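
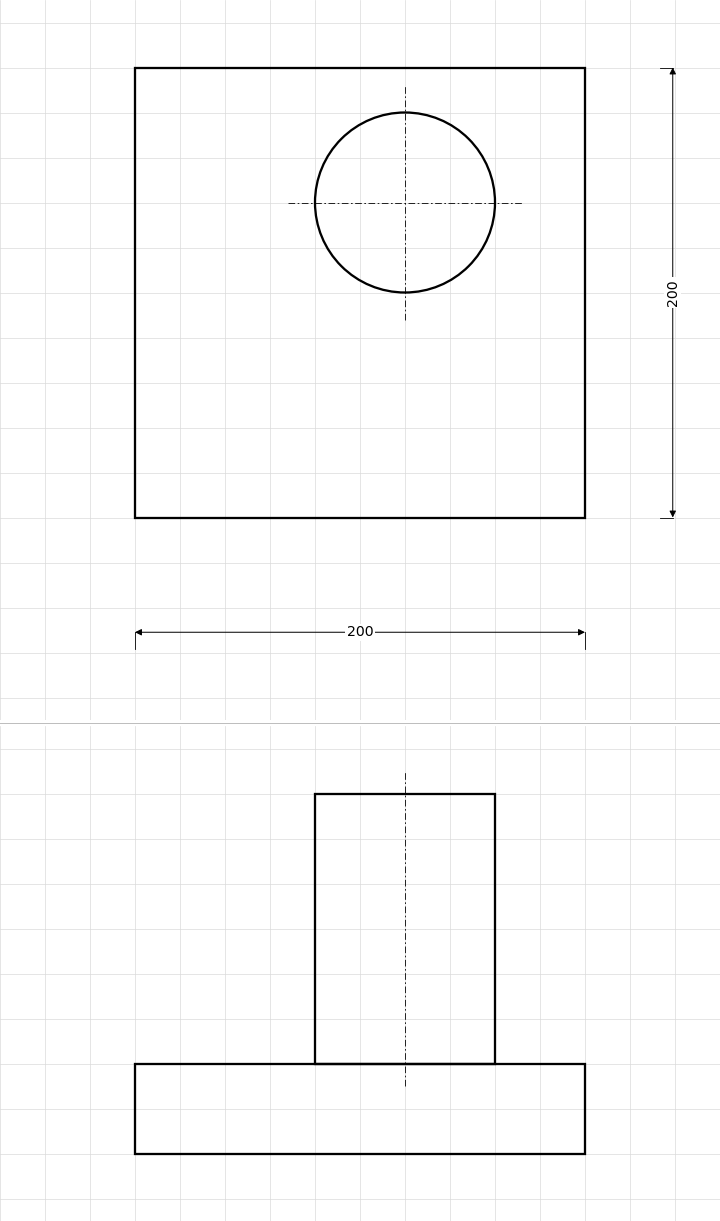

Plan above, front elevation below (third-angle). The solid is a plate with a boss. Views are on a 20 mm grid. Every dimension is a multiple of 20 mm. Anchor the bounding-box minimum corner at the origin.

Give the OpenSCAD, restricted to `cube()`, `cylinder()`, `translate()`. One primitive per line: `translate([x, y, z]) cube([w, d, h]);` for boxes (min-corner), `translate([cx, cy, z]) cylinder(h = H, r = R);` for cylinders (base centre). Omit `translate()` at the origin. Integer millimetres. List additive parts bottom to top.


cube([200, 200, 40]);
translate([120, 140, 40]) cylinder(h = 120, r = 40);


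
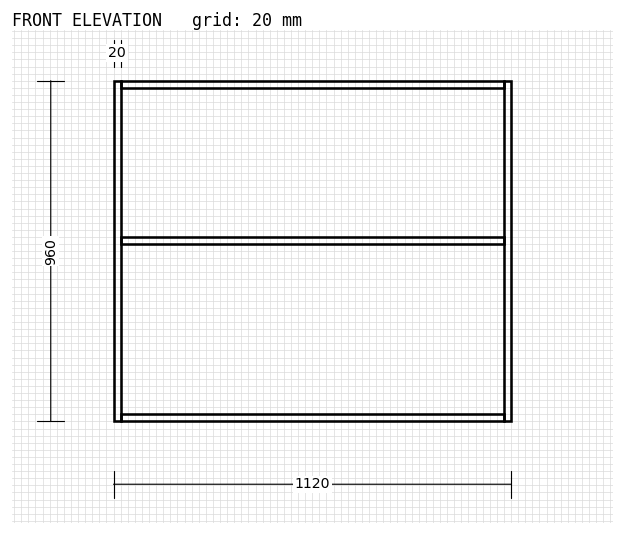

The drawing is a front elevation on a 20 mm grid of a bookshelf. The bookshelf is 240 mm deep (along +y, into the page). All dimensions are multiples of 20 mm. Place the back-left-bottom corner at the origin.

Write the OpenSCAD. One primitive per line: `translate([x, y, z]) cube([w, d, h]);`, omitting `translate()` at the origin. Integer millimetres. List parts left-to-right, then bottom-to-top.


cube([20, 240, 960]);
translate([20, 0, 0]) cube([1080, 240, 20]);
translate([20, 0, 500]) cube([1080, 240, 20]);
translate([20, 0, 940]) cube([1080, 240, 20]);
translate([1100, 0, 0]) cube([20, 240, 960]);


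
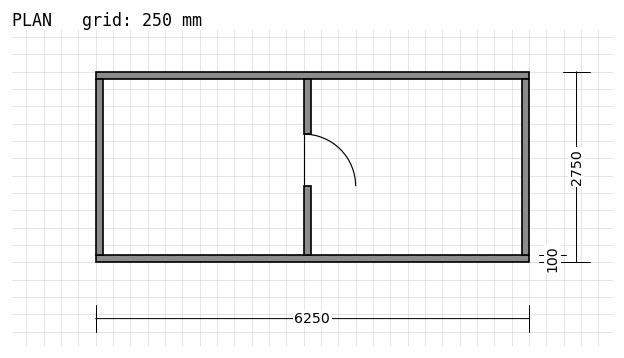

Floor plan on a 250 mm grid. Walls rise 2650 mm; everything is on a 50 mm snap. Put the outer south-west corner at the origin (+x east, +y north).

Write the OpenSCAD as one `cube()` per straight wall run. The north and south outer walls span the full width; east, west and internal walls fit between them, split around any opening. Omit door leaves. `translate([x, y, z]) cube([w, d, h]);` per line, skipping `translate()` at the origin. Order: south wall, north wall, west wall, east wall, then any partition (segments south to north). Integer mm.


cube([6250, 100, 2650]);
translate([0, 2650, 0]) cube([6250, 100, 2650]);
translate([0, 100, 0]) cube([100, 2550, 2650]);
translate([6150, 100, 0]) cube([100, 2550, 2650]);
translate([3000, 100, 0]) cube([100, 1000, 2650]);
translate([3000, 1850, 0]) cube([100, 800, 2650]);


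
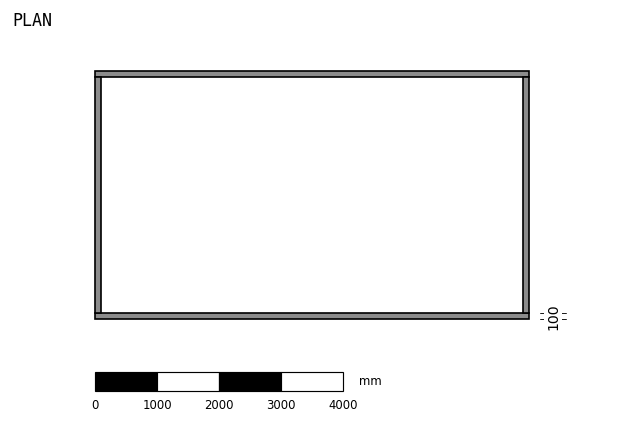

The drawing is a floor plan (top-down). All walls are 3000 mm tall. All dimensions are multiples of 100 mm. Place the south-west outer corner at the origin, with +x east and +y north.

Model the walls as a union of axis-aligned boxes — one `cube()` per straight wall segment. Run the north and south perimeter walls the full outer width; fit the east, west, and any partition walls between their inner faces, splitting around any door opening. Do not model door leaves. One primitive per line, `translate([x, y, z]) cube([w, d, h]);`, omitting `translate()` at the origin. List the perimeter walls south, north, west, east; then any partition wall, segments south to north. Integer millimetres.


cube([7000, 100, 3000]);
translate([0, 3900, 0]) cube([7000, 100, 3000]);
translate([0, 100, 0]) cube([100, 3800, 3000]);
translate([6900, 100, 0]) cube([100, 3800, 3000]);


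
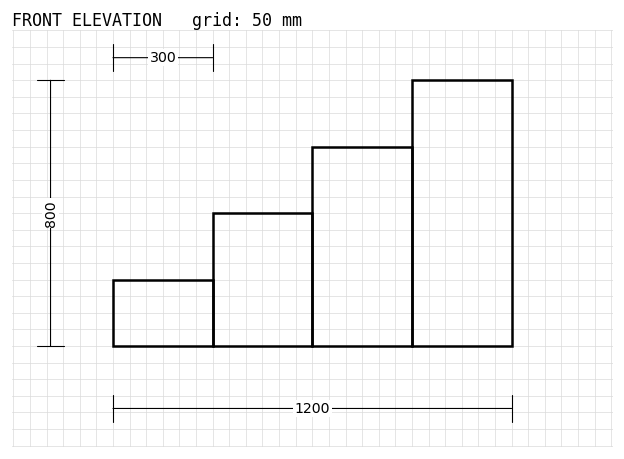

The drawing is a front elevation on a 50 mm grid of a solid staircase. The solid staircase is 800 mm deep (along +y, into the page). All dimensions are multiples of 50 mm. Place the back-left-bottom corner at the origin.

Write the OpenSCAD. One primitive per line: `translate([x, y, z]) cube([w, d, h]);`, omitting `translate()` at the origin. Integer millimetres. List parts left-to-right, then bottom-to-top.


cube([300, 800, 200]);
translate([300, 0, 0]) cube([300, 800, 400]);
translate([600, 0, 0]) cube([300, 800, 600]);
translate([900, 0, 0]) cube([300, 800, 800]);


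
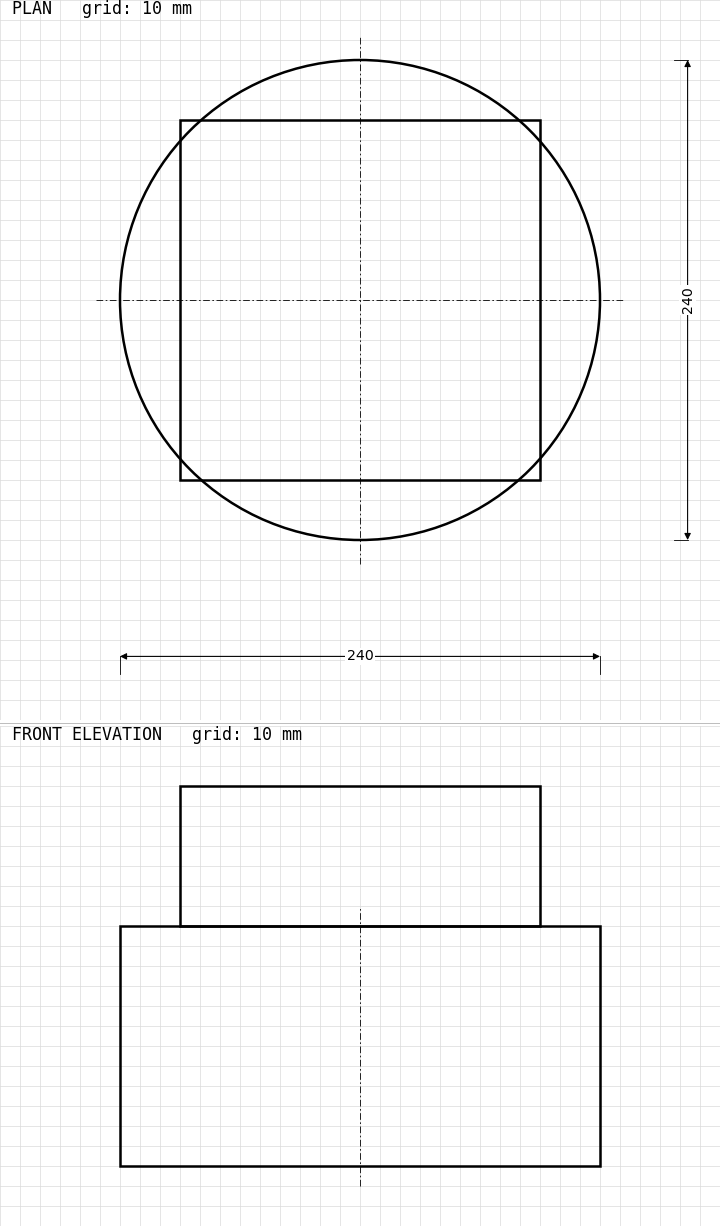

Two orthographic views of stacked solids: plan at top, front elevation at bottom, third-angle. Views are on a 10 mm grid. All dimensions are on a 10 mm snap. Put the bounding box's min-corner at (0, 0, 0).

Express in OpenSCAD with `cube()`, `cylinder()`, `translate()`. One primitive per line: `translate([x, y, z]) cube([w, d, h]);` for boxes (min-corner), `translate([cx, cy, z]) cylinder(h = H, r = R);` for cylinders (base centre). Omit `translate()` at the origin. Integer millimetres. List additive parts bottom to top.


translate([120, 120, 0]) cylinder(h = 120, r = 120);
translate([30, 30, 120]) cube([180, 180, 70]);


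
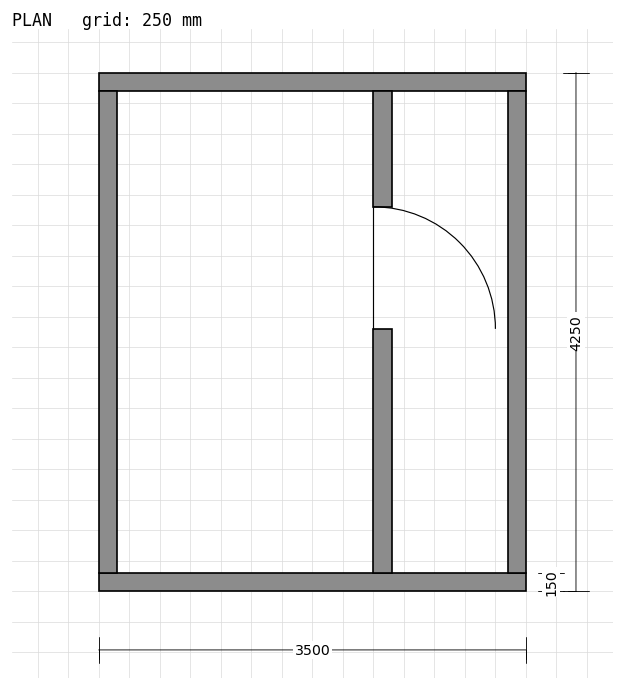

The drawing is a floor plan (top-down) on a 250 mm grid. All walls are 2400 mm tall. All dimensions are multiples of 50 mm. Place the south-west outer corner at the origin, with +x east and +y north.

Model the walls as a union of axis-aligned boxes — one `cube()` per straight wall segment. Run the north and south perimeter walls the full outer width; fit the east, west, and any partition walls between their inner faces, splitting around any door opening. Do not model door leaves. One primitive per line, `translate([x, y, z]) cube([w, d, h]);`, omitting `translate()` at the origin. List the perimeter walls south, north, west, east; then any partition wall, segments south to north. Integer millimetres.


cube([3500, 150, 2400]);
translate([0, 4100, 0]) cube([3500, 150, 2400]);
translate([0, 150, 0]) cube([150, 3950, 2400]);
translate([3350, 150, 0]) cube([150, 3950, 2400]);
translate([2250, 150, 0]) cube([150, 2000, 2400]);
translate([2250, 3150, 0]) cube([150, 950, 2400]);


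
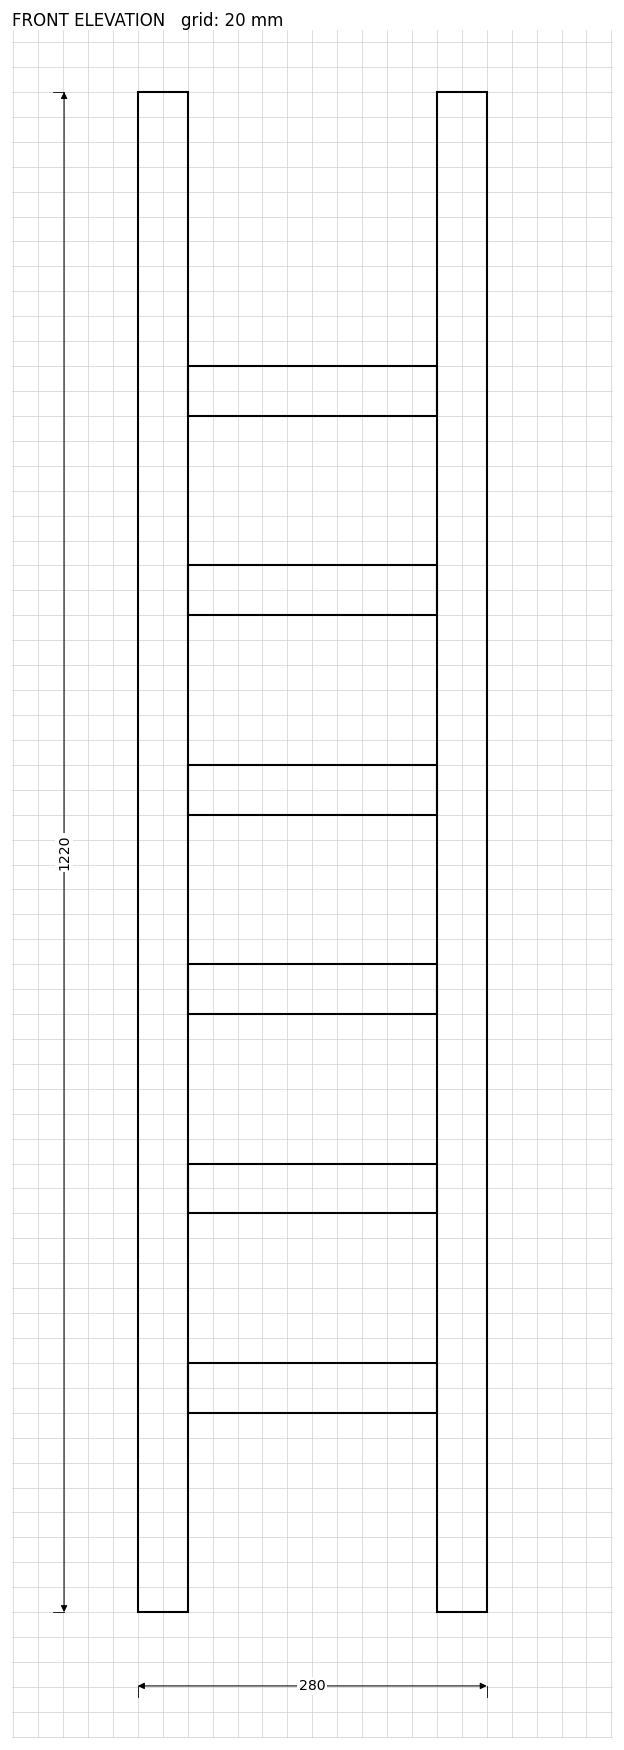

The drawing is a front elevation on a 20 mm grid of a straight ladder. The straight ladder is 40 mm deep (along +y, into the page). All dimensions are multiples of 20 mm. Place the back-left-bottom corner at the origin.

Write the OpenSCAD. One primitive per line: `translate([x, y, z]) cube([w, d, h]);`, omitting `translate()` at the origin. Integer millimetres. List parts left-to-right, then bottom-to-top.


cube([40, 40, 1220]);
translate([40, 0, 160]) cube([200, 40, 40]);
translate([40, 0, 320]) cube([200, 40, 40]);
translate([40, 0, 480]) cube([200, 40, 40]);
translate([40, 0, 640]) cube([200, 40, 40]);
translate([40, 0, 800]) cube([200, 40, 40]);
translate([40, 0, 960]) cube([200, 40, 40]);
translate([240, 0, 0]) cube([40, 40, 1220]);


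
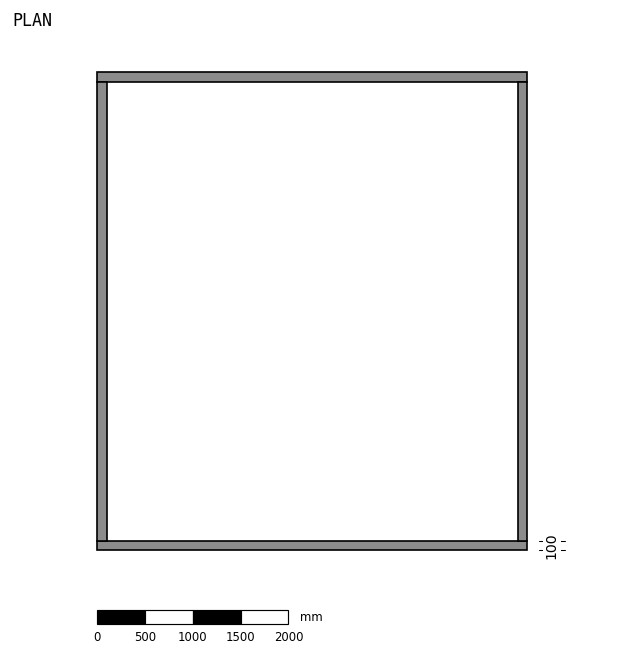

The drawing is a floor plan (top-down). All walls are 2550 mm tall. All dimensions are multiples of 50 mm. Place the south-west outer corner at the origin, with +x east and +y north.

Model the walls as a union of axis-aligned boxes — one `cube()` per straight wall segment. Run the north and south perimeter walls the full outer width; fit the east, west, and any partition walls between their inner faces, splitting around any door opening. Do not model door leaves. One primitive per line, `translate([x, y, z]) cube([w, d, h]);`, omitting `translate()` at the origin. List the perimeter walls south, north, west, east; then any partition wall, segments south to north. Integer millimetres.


cube([4500, 100, 2550]);
translate([0, 4900, 0]) cube([4500, 100, 2550]);
translate([0, 100, 0]) cube([100, 4800, 2550]);
translate([4400, 100, 0]) cube([100, 4800, 2550]);


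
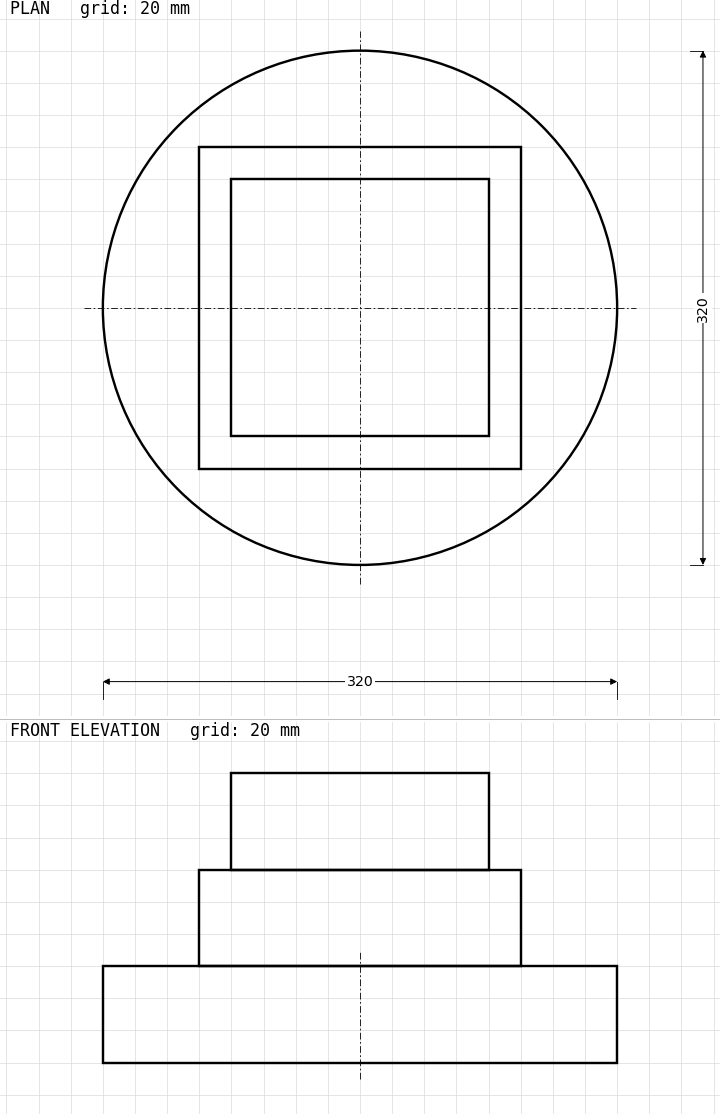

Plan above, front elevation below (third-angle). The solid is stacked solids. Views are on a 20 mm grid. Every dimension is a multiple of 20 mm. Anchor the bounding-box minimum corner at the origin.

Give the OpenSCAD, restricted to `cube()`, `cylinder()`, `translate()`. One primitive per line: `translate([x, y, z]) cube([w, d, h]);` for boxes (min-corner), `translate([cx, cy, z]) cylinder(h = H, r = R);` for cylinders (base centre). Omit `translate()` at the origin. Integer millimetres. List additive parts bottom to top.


translate([160, 160, 0]) cylinder(h = 60, r = 160);
translate([60, 60, 60]) cube([200, 200, 60]);
translate([80, 80, 120]) cube([160, 160, 60]);


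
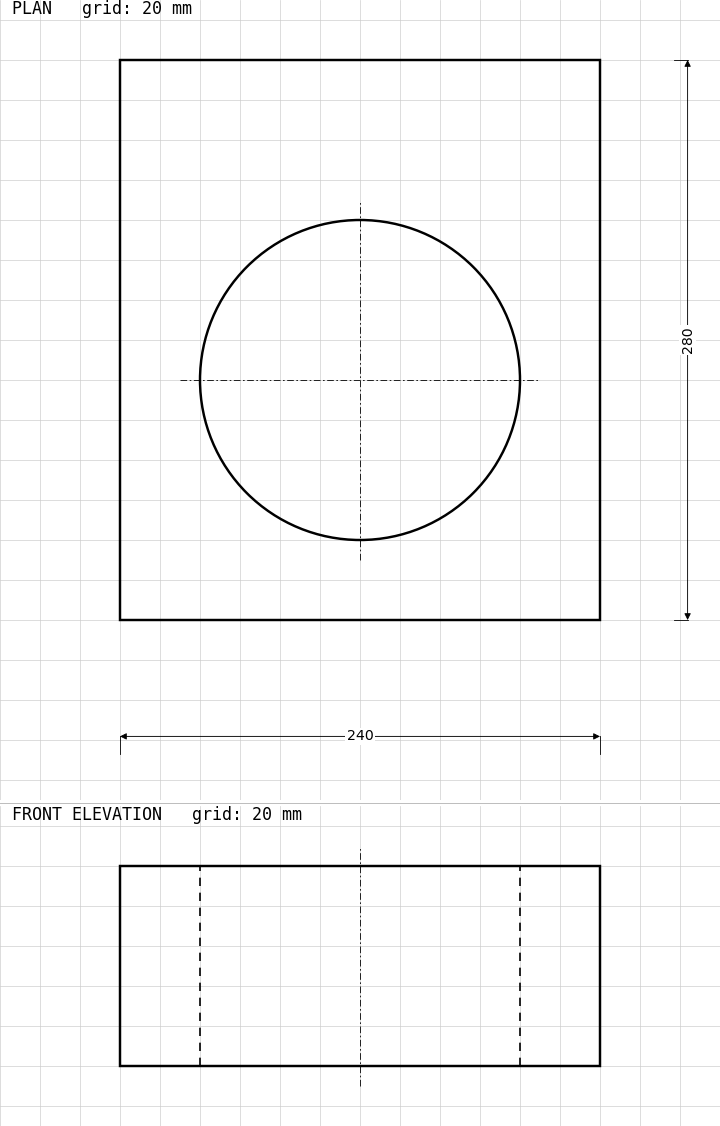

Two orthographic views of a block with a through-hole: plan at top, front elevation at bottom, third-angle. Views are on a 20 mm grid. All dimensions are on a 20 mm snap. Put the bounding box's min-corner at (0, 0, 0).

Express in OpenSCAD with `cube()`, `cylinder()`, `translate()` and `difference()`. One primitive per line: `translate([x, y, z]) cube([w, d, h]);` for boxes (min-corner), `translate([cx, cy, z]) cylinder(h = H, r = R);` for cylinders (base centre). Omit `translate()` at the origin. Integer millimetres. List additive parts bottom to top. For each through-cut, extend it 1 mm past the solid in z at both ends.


difference() {
  cube([240, 280, 100]);
  translate([120, 120, -1]) cylinder(h = 102, r = 80);
}


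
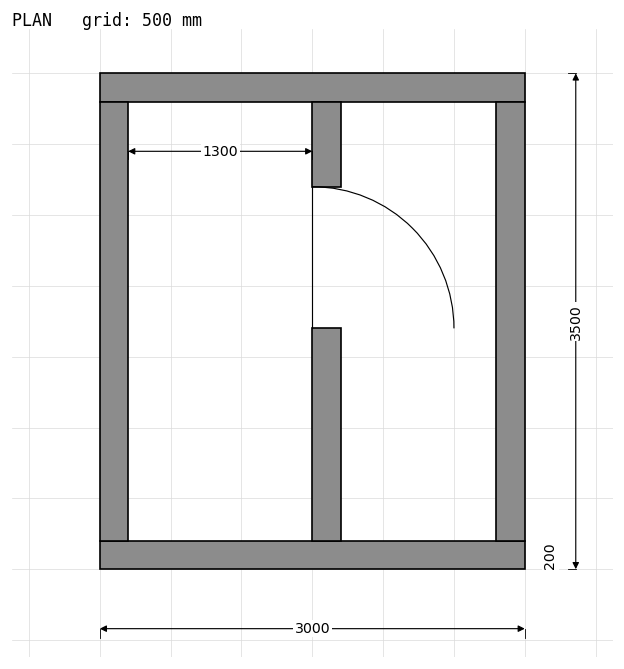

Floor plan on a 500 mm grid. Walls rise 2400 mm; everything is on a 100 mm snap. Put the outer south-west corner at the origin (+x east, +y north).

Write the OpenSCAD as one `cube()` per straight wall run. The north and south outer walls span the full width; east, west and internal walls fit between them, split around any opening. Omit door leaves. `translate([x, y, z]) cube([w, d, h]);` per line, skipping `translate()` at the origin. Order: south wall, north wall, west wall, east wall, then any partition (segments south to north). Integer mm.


cube([3000, 200, 2400]);
translate([0, 3300, 0]) cube([3000, 200, 2400]);
translate([0, 200, 0]) cube([200, 3100, 2400]);
translate([2800, 200, 0]) cube([200, 3100, 2400]);
translate([1500, 200, 0]) cube([200, 1500, 2400]);
translate([1500, 2700, 0]) cube([200, 600, 2400]);


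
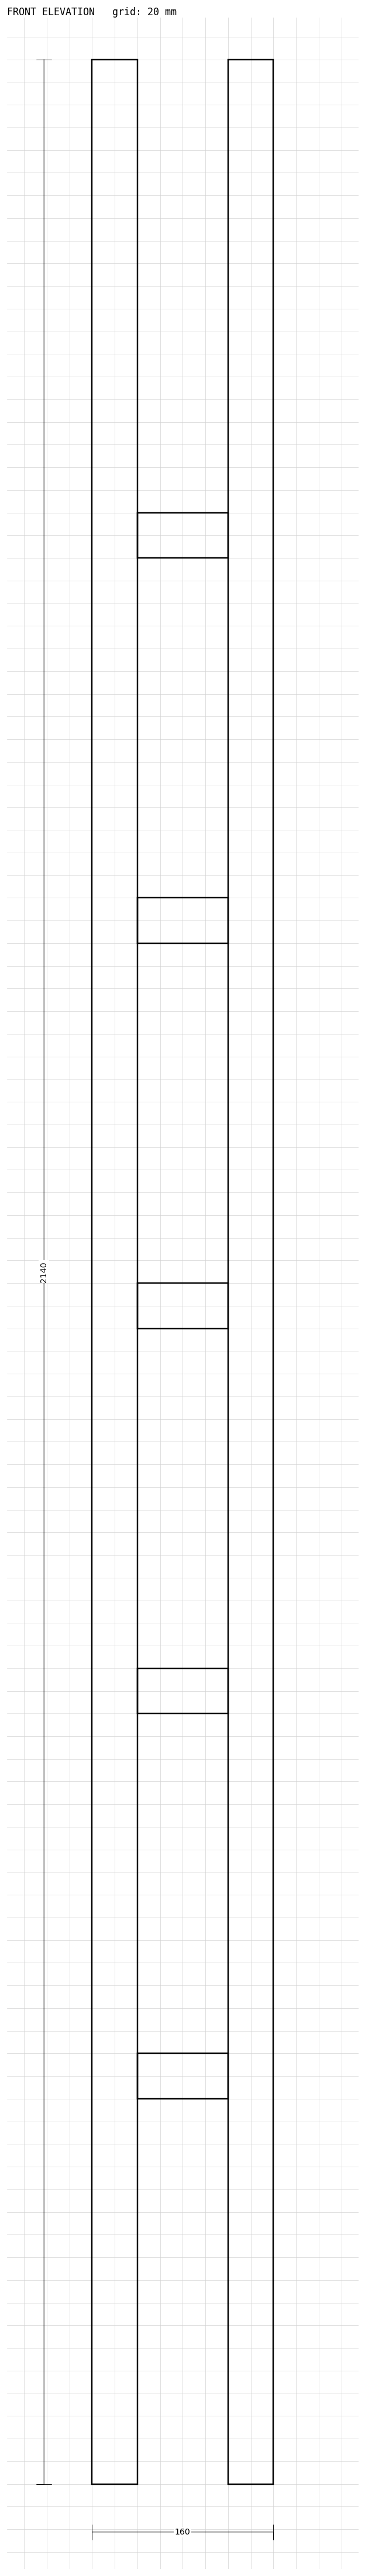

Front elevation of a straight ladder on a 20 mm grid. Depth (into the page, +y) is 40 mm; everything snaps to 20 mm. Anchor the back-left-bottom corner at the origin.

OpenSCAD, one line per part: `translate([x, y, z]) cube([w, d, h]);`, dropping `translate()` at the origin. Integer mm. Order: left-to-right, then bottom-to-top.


cube([40, 40, 2140]);
translate([40, 0, 340]) cube([80, 40, 40]);
translate([40, 0, 680]) cube([80, 40, 40]);
translate([40, 0, 1020]) cube([80, 40, 40]);
translate([40, 0, 1360]) cube([80, 40, 40]);
translate([40, 0, 1700]) cube([80, 40, 40]);
translate([120, 0, 0]) cube([40, 40, 2140]);


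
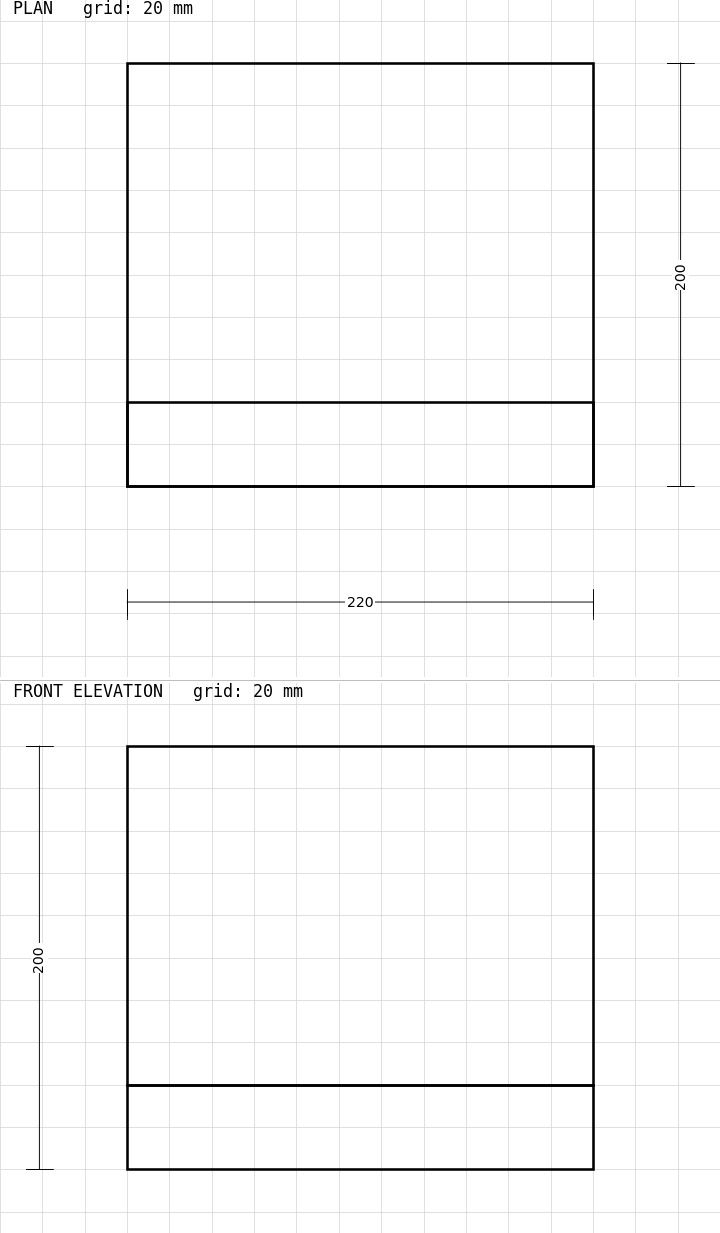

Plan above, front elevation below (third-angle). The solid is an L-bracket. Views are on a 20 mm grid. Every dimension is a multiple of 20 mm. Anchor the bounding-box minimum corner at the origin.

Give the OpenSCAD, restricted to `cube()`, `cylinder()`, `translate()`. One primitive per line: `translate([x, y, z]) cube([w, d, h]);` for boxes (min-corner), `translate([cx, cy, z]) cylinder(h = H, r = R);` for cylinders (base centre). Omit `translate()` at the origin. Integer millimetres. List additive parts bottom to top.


cube([220, 200, 40]);
translate([0, 0, 40]) cube([220, 40, 160]);


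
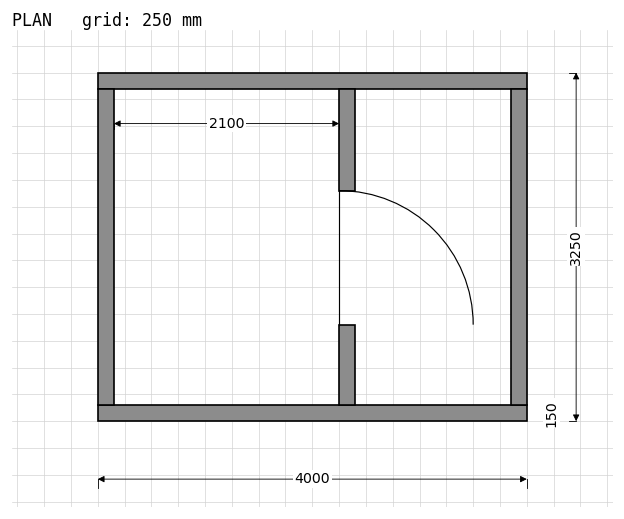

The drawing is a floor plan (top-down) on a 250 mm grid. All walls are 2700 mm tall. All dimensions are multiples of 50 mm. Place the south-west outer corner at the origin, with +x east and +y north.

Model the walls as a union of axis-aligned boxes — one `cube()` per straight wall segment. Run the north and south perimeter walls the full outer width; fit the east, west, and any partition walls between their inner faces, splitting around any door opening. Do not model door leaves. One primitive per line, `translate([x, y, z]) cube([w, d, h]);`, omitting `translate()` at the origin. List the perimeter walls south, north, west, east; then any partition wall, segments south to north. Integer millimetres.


cube([4000, 150, 2700]);
translate([0, 3100, 0]) cube([4000, 150, 2700]);
translate([0, 150, 0]) cube([150, 2950, 2700]);
translate([3850, 150, 0]) cube([150, 2950, 2700]);
translate([2250, 150, 0]) cube([150, 750, 2700]);
translate([2250, 2150, 0]) cube([150, 950, 2700]);


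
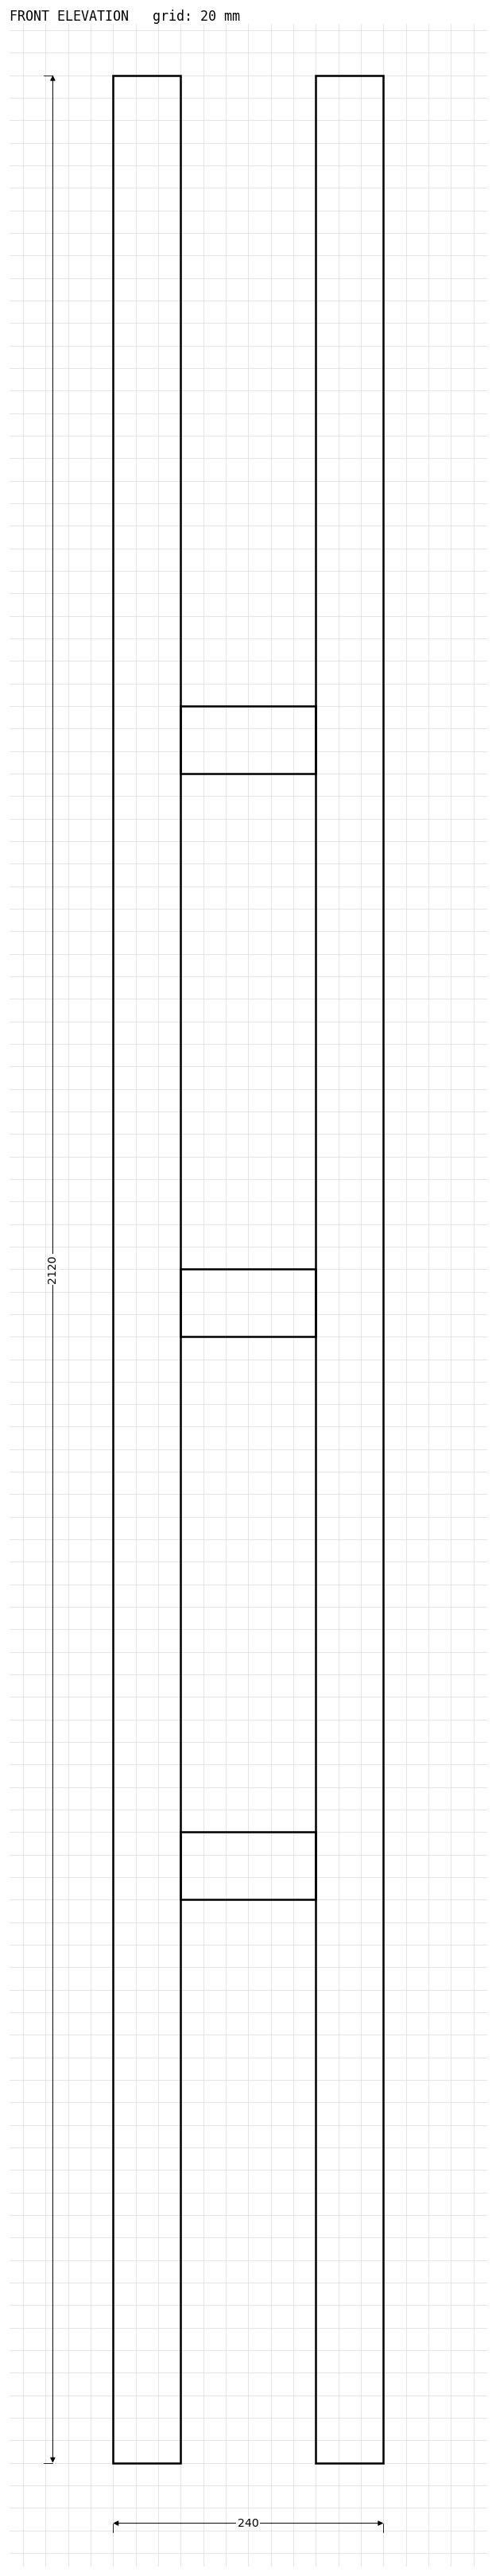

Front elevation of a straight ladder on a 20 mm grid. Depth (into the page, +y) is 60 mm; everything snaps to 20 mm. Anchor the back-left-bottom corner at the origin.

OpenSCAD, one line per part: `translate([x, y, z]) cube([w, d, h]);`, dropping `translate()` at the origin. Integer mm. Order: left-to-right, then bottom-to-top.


cube([60, 60, 2120]);
translate([60, 0, 500]) cube([120, 60, 60]);
translate([60, 0, 1000]) cube([120, 60, 60]);
translate([60, 0, 1500]) cube([120, 60, 60]);
translate([180, 0, 0]) cube([60, 60, 2120]);


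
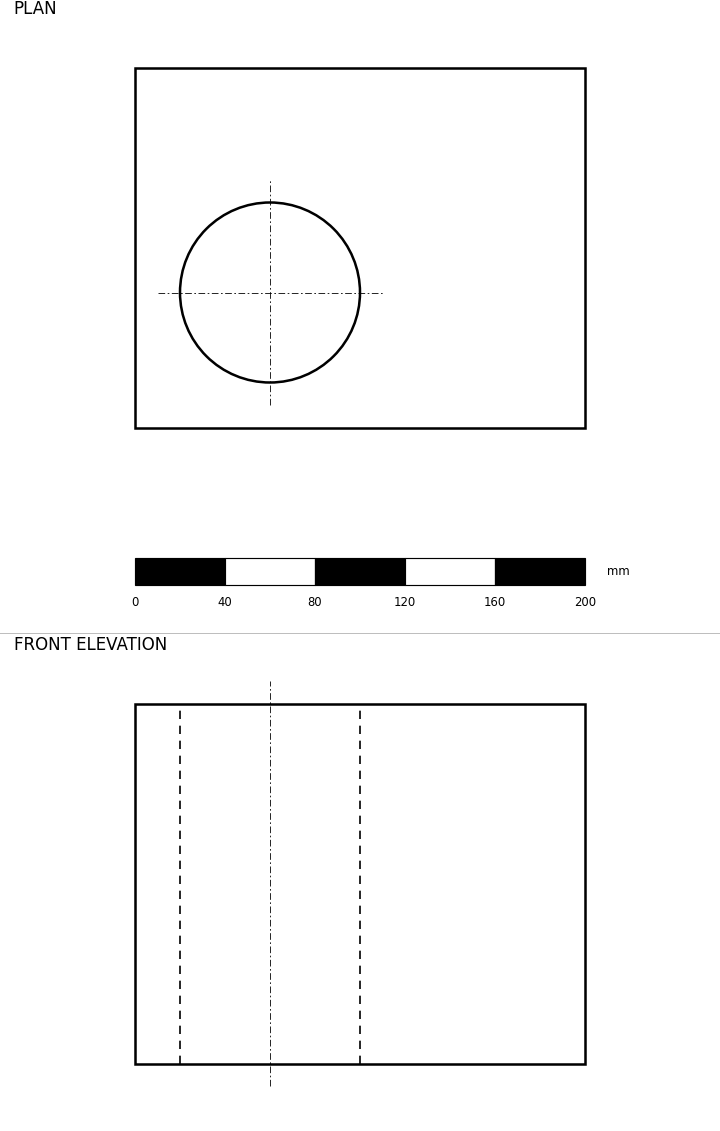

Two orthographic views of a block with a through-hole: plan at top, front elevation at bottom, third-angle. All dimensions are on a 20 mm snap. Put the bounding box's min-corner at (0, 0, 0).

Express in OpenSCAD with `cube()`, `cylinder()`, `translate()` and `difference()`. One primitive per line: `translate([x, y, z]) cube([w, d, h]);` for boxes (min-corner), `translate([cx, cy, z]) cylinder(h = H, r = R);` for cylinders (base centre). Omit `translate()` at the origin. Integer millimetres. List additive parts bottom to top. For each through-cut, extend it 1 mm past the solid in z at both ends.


difference() {
  cube([200, 160, 160]);
  translate([60, 60, -1]) cylinder(h = 162, r = 40);
}


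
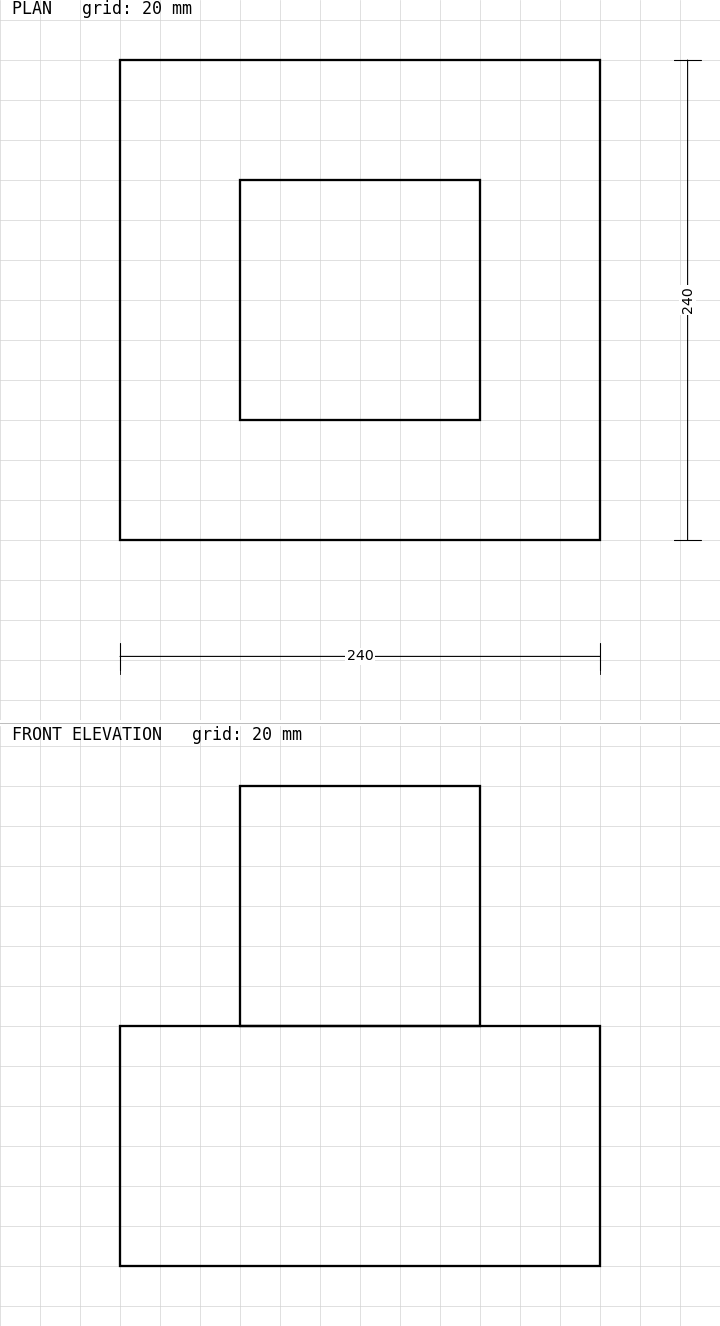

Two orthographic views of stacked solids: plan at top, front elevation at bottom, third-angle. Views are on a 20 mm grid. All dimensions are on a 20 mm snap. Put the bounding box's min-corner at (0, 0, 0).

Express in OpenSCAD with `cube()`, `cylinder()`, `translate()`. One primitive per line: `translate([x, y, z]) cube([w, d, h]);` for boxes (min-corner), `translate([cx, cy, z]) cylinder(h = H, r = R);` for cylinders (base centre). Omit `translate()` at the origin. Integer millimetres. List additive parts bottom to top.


cube([240, 240, 120]);
translate([60, 60, 120]) cube([120, 120, 120]);


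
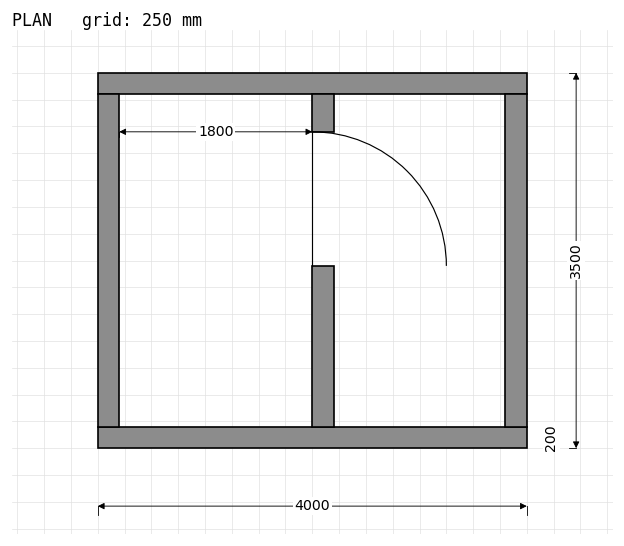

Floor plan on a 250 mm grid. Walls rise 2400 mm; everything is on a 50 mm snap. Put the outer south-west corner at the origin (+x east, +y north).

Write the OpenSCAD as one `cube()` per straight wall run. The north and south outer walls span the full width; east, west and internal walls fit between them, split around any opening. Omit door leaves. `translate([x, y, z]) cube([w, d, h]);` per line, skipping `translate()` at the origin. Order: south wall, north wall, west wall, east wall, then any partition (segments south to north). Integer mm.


cube([4000, 200, 2400]);
translate([0, 3300, 0]) cube([4000, 200, 2400]);
translate([0, 200, 0]) cube([200, 3100, 2400]);
translate([3800, 200, 0]) cube([200, 3100, 2400]);
translate([2000, 200, 0]) cube([200, 1500, 2400]);
translate([2000, 2950, 0]) cube([200, 350, 2400]);


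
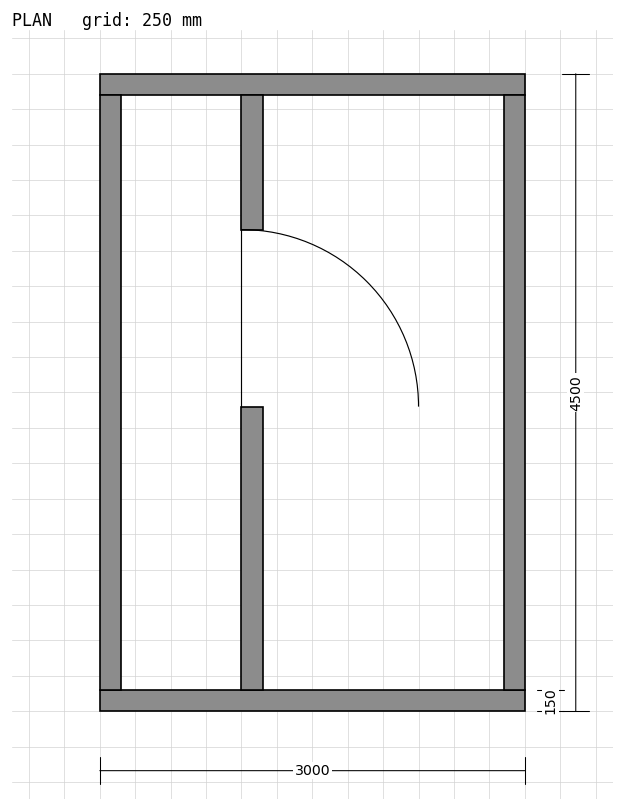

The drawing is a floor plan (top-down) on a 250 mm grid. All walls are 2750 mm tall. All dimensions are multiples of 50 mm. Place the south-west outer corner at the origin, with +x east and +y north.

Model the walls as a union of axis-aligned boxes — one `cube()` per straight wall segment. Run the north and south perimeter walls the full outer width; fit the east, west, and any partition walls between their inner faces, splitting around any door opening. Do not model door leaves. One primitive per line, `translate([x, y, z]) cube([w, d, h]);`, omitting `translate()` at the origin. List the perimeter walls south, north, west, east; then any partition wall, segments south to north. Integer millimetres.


cube([3000, 150, 2750]);
translate([0, 4350, 0]) cube([3000, 150, 2750]);
translate([0, 150, 0]) cube([150, 4200, 2750]);
translate([2850, 150, 0]) cube([150, 4200, 2750]);
translate([1000, 150, 0]) cube([150, 2000, 2750]);
translate([1000, 3400, 0]) cube([150, 950, 2750]);


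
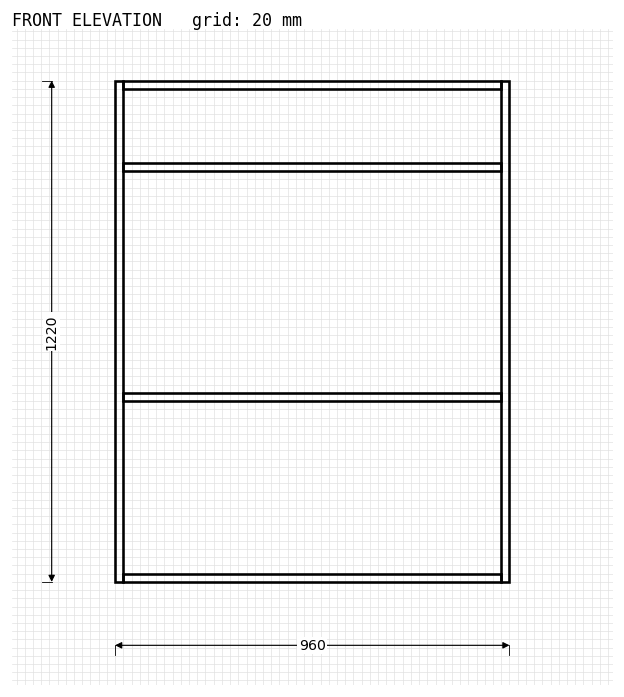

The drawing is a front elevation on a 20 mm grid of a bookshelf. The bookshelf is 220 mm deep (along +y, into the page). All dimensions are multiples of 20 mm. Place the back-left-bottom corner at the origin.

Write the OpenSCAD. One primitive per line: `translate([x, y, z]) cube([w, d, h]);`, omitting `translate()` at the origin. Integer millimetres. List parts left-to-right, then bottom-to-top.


cube([20, 220, 1220]);
translate([20, 0, 0]) cube([920, 220, 20]);
translate([20, 0, 440]) cube([920, 220, 20]);
translate([20, 0, 1000]) cube([920, 220, 20]);
translate([20, 0, 1200]) cube([920, 220, 20]);
translate([940, 0, 0]) cube([20, 220, 1220]);


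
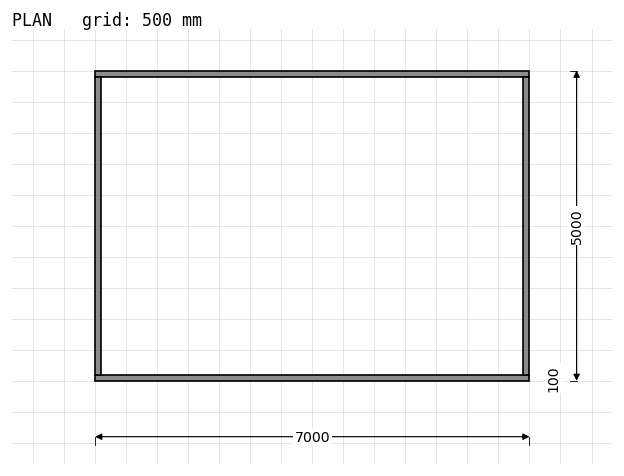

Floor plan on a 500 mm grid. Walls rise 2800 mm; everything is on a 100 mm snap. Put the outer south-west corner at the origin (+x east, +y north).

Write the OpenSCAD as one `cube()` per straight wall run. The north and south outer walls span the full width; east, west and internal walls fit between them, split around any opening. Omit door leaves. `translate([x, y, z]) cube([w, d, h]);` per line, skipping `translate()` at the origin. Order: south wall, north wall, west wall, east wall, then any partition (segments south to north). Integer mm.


cube([7000, 100, 2800]);
translate([0, 4900, 0]) cube([7000, 100, 2800]);
translate([0, 100, 0]) cube([100, 4800, 2800]);
translate([6900, 100, 0]) cube([100, 4800, 2800]);


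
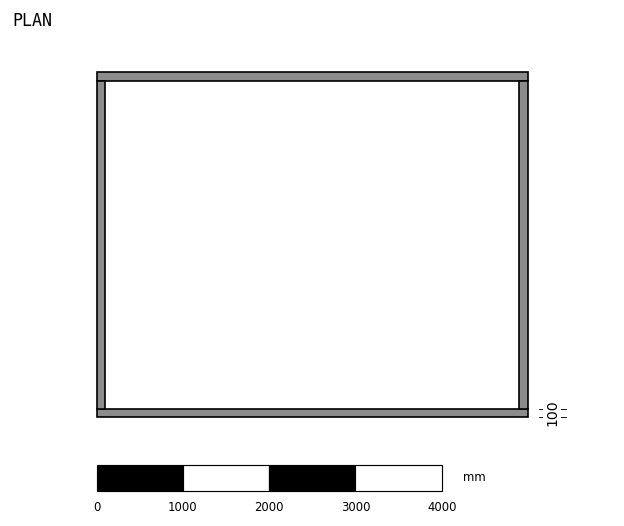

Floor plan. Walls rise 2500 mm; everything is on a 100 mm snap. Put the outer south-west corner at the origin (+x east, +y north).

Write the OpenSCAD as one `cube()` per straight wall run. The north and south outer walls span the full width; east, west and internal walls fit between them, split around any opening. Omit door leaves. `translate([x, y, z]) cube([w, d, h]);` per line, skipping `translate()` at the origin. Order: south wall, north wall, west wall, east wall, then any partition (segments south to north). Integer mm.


cube([5000, 100, 2500]);
translate([0, 3900, 0]) cube([5000, 100, 2500]);
translate([0, 100, 0]) cube([100, 3800, 2500]);
translate([4900, 100, 0]) cube([100, 3800, 2500]);


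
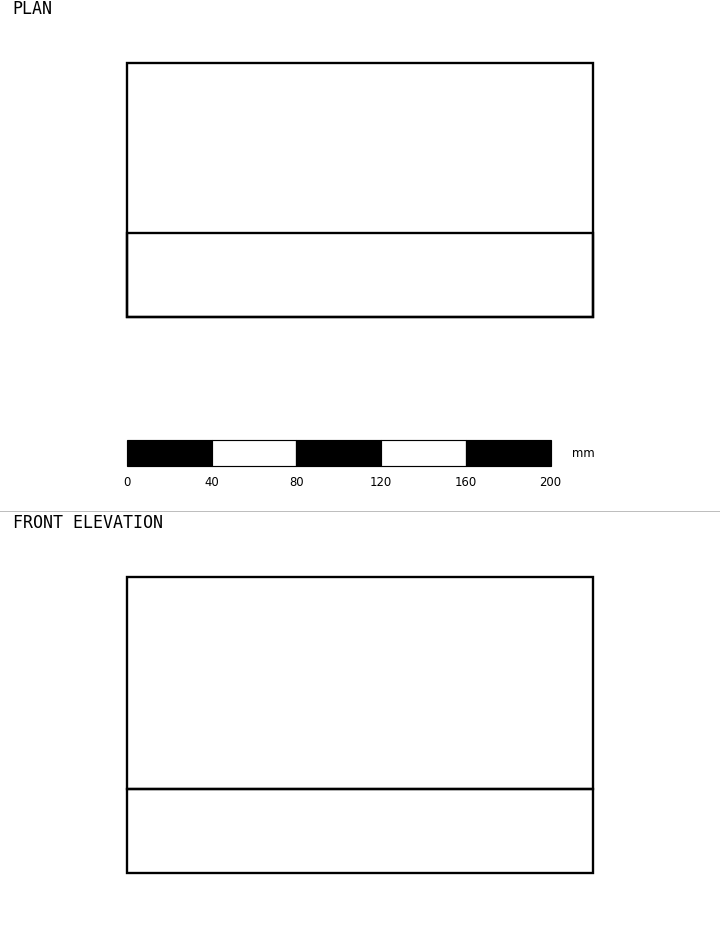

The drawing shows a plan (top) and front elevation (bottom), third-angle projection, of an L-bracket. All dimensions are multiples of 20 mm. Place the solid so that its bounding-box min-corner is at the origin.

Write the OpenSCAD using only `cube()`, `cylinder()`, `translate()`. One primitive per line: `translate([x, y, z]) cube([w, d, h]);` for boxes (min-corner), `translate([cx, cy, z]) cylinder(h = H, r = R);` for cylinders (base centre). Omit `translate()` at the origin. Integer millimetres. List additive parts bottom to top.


cube([220, 120, 40]);
translate([0, 0, 40]) cube([220, 40, 100]);


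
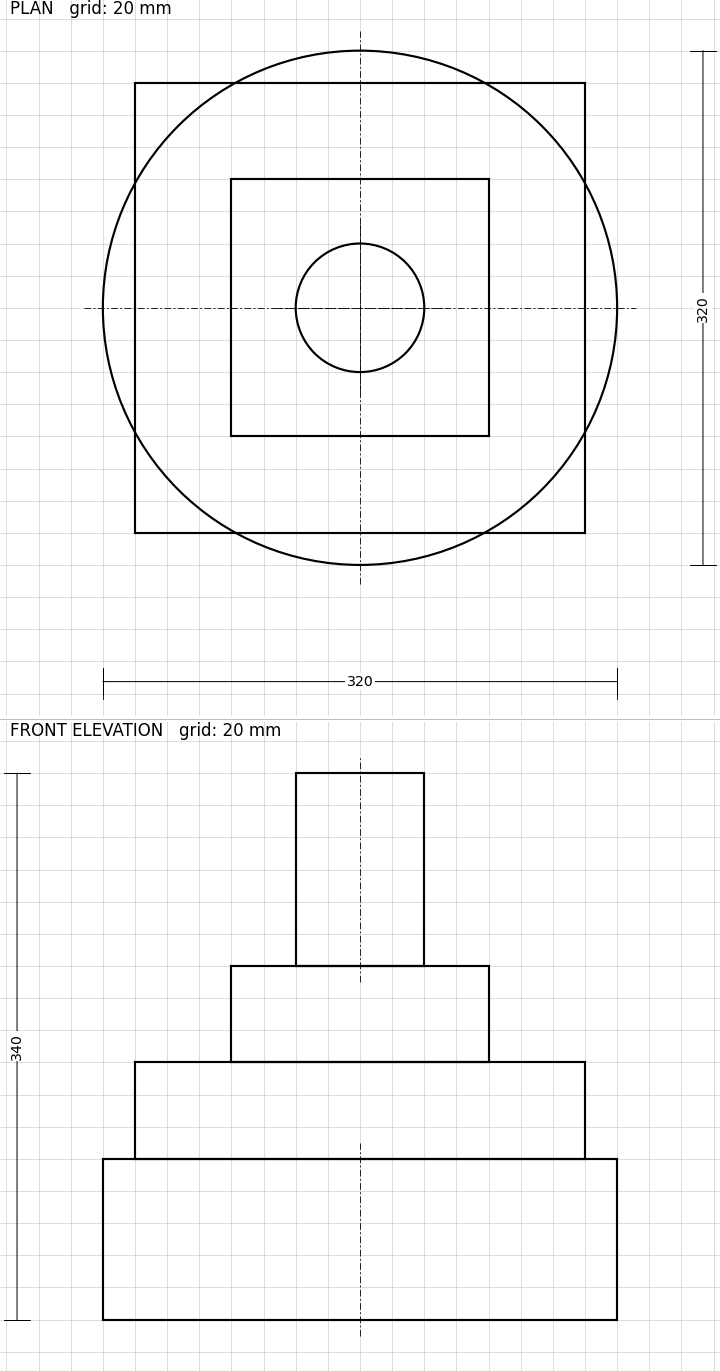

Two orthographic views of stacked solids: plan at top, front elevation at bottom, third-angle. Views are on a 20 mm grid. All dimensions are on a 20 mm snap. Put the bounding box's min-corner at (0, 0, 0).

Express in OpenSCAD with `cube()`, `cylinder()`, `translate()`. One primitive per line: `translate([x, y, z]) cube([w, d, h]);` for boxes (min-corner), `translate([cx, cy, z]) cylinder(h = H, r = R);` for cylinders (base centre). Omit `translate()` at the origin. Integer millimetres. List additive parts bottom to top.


translate([160, 160, 0]) cylinder(h = 100, r = 160);
translate([20, 20, 100]) cube([280, 280, 60]);
translate([80, 80, 160]) cube([160, 160, 60]);
translate([160, 160, 220]) cylinder(h = 120, r = 40);


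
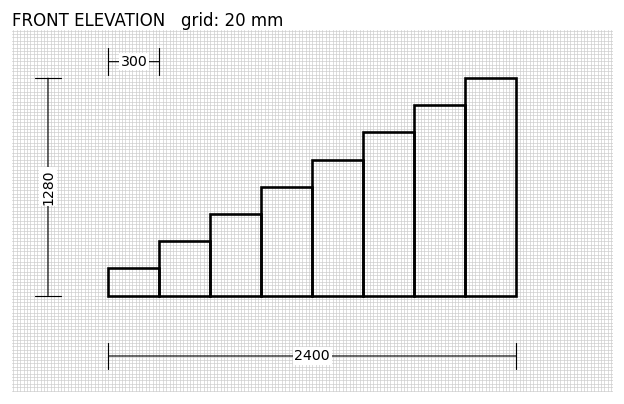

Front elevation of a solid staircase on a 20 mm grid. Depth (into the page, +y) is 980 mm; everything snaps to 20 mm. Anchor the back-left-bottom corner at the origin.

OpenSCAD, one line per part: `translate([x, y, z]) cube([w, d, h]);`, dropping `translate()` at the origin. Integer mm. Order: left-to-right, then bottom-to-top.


cube([300, 980, 160]);
translate([300, 0, 0]) cube([300, 980, 320]);
translate([600, 0, 0]) cube([300, 980, 480]);
translate([900, 0, 0]) cube([300, 980, 640]);
translate([1200, 0, 0]) cube([300, 980, 800]);
translate([1500, 0, 0]) cube([300, 980, 960]);
translate([1800, 0, 0]) cube([300, 980, 1120]);
translate([2100, 0, 0]) cube([300, 980, 1280]);


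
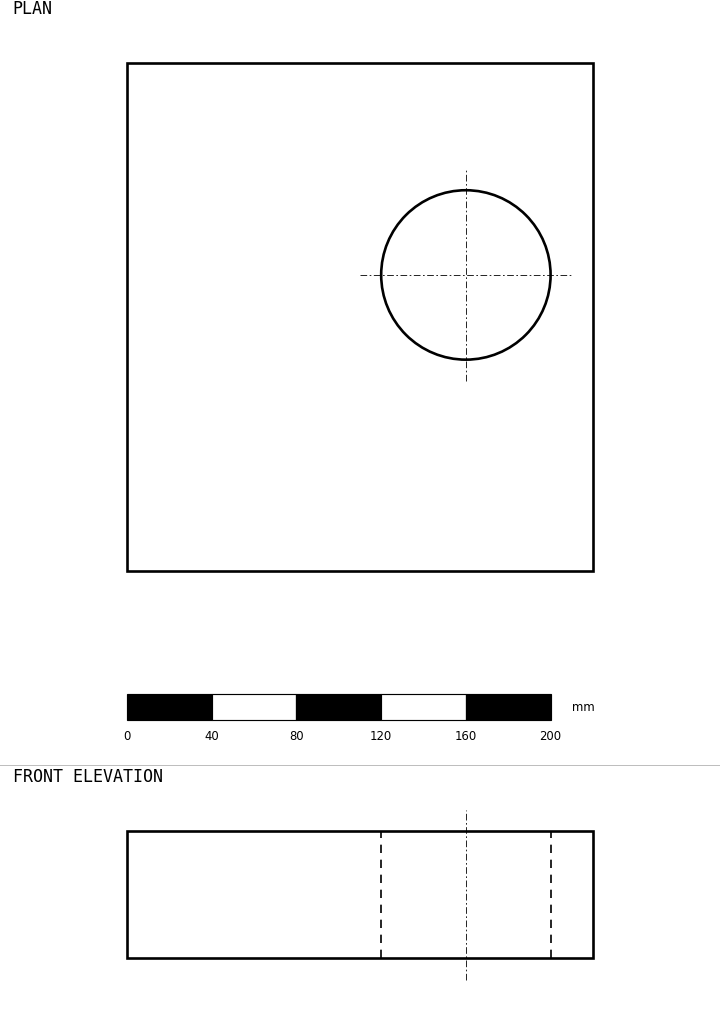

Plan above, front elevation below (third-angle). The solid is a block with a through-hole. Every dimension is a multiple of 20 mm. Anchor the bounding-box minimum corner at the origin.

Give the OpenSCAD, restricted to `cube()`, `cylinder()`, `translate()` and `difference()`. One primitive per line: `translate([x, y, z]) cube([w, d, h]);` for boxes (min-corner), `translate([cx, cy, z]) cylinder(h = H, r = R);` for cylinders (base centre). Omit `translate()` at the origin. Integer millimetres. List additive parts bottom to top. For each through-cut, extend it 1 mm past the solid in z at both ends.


difference() {
  cube([220, 240, 60]);
  translate([160, 140, -1]) cylinder(h = 62, r = 40);
}


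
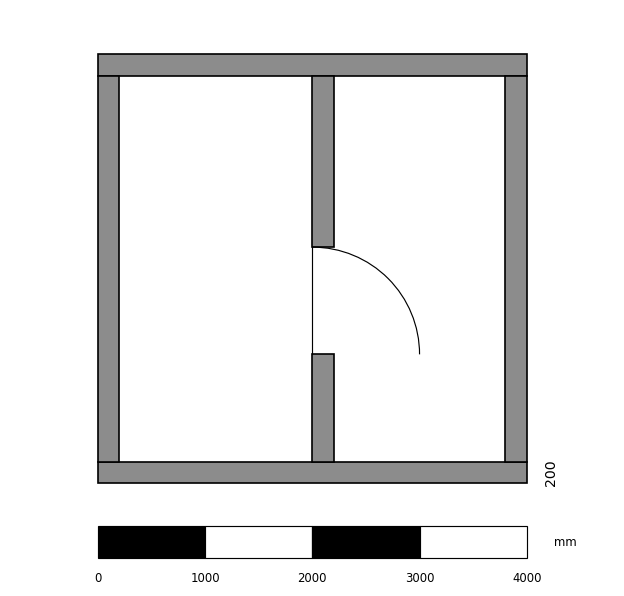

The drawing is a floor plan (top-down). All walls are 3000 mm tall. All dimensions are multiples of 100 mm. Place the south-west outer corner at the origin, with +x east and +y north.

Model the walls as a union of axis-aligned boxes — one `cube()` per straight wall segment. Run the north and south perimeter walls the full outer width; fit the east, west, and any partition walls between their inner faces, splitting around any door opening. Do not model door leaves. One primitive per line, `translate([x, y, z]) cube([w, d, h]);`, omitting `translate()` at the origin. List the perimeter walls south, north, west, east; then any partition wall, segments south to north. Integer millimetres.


cube([4000, 200, 3000]);
translate([0, 3800, 0]) cube([4000, 200, 3000]);
translate([0, 200, 0]) cube([200, 3600, 3000]);
translate([3800, 200, 0]) cube([200, 3600, 3000]);
translate([2000, 200, 0]) cube([200, 1000, 3000]);
translate([2000, 2200, 0]) cube([200, 1600, 3000]);


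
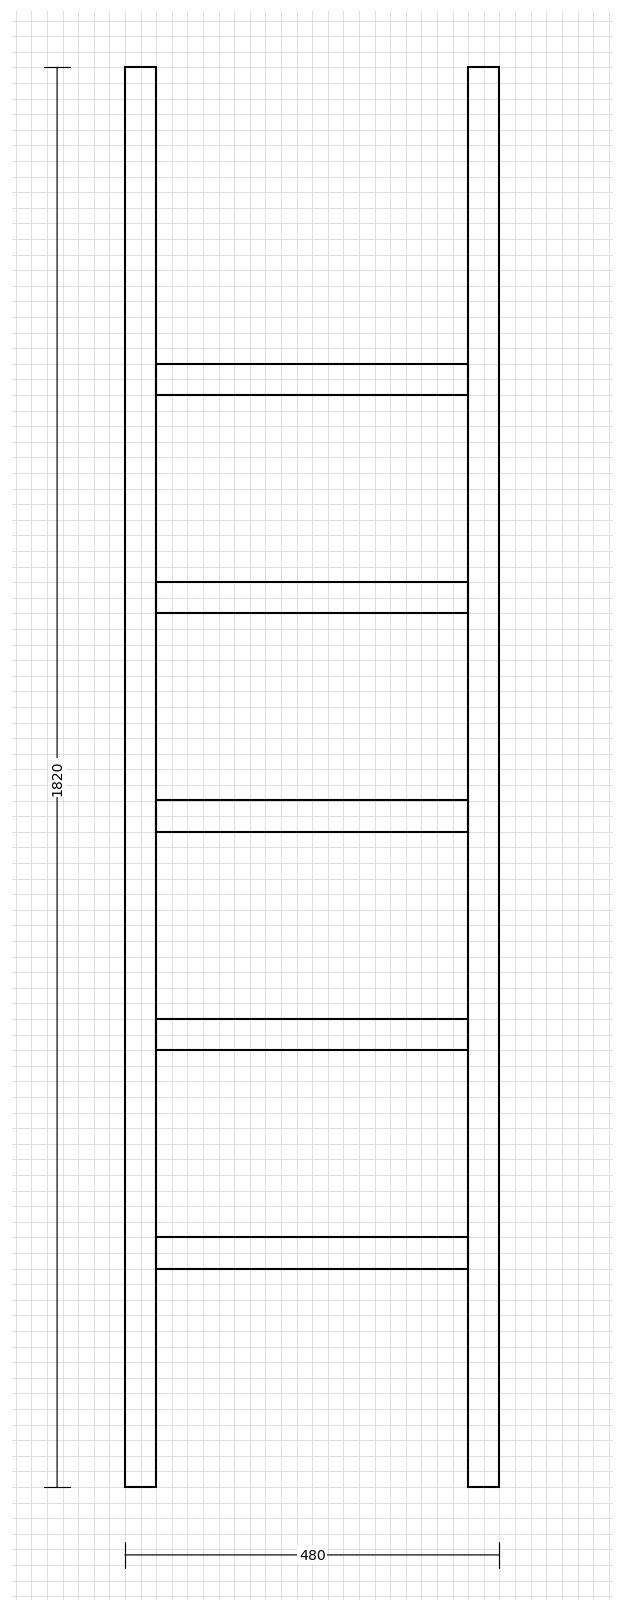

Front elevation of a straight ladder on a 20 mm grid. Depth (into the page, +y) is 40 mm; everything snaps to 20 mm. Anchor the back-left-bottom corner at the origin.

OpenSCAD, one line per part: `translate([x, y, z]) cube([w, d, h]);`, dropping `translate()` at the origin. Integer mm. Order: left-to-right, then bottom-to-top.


cube([40, 40, 1820]);
translate([40, 0, 280]) cube([400, 40, 40]);
translate([40, 0, 560]) cube([400, 40, 40]);
translate([40, 0, 840]) cube([400, 40, 40]);
translate([40, 0, 1120]) cube([400, 40, 40]);
translate([40, 0, 1400]) cube([400, 40, 40]);
translate([440, 0, 0]) cube([40, 40, 1820]);


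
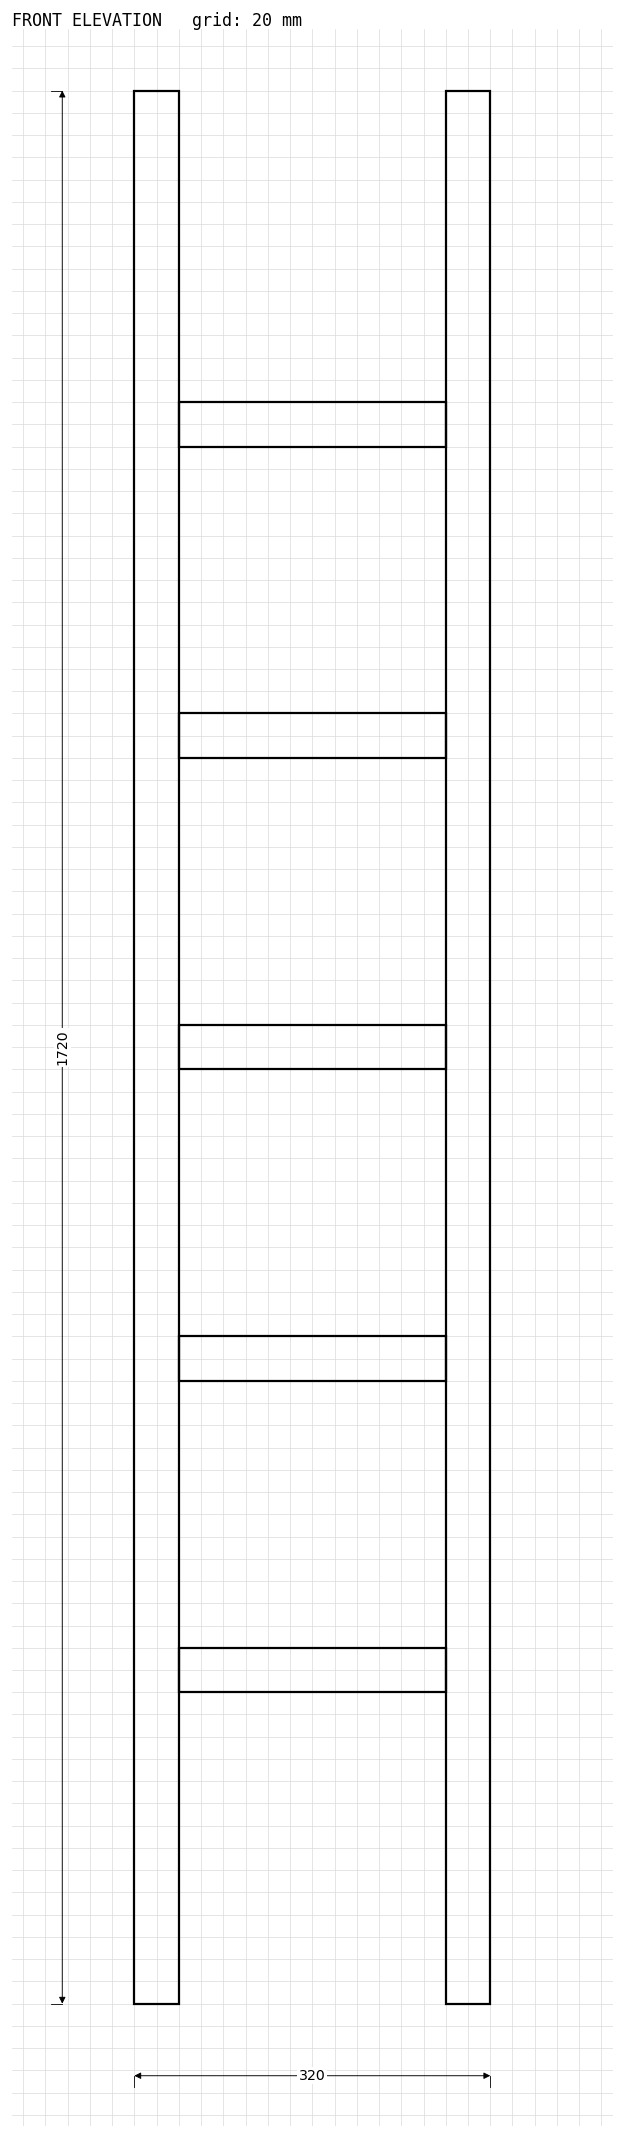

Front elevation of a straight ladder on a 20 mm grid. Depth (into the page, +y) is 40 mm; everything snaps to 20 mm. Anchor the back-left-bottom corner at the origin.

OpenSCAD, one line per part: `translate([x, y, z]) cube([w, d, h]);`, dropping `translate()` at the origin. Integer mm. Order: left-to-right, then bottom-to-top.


cube([40, 40, 1720]);
translate([40, 0, 280]) cube([240, 40, 40]);
translate([40, 0, 560]) cube([240, 40, 40]);
translate([40, 0, 840]) cube([240, 40, 40]);
translate([40, 0, 1120]) cube([240, 40, 40]);
translate([40, 0, 1400]) cube([240, 40, 40]);
translate([280, 0, 0]) cube([40, 40, 1720]);


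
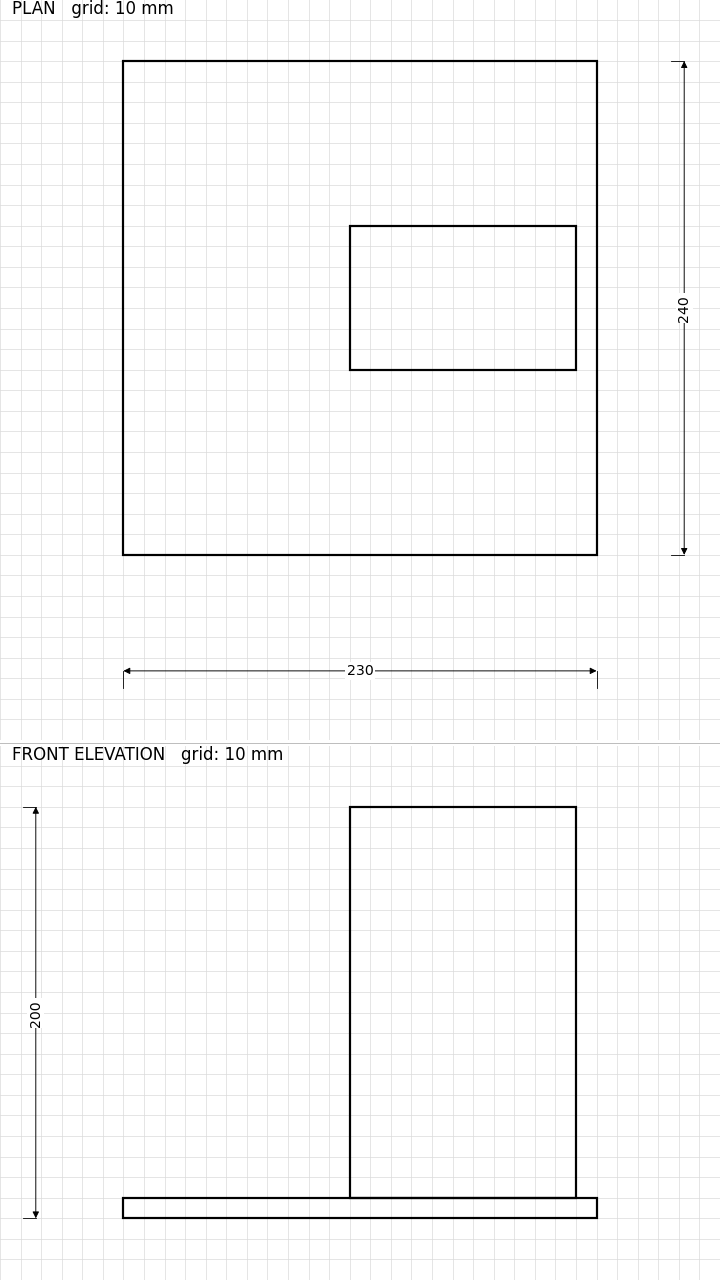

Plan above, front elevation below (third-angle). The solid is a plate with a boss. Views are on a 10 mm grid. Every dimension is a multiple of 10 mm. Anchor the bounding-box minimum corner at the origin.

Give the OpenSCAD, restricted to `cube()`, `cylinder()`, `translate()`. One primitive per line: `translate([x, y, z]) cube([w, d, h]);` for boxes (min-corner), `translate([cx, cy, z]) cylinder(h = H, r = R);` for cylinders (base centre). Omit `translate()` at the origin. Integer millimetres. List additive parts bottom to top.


cube([230, 240, 10]);
translate([110, 90, 10]) cube([110, 70, 190]);


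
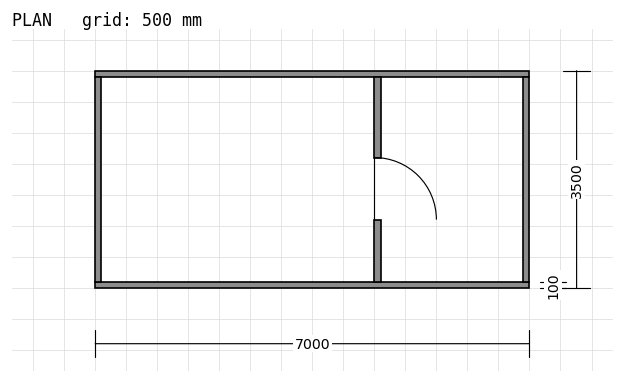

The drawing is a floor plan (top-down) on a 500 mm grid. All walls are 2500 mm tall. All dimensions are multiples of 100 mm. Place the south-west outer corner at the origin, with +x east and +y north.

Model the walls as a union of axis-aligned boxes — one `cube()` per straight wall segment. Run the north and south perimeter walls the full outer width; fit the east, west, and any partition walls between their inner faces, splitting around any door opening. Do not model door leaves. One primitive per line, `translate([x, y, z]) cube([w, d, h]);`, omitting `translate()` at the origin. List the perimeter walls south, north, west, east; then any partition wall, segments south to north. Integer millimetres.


cube([7000, 100, 2500]);
translate([0, 3400, 0]) cube([7000, 100, 2500]);
translate([0, 100, 0]) cube([100, 3300, 2500]);
translate([6900, 100, 0]) cube([100, 3300, 2500]);
translate([4500, 100, 0]) cube([100, 1000, 2500]);
translate([4500, 2100, 0]) cube([100, 1300, 2500]);


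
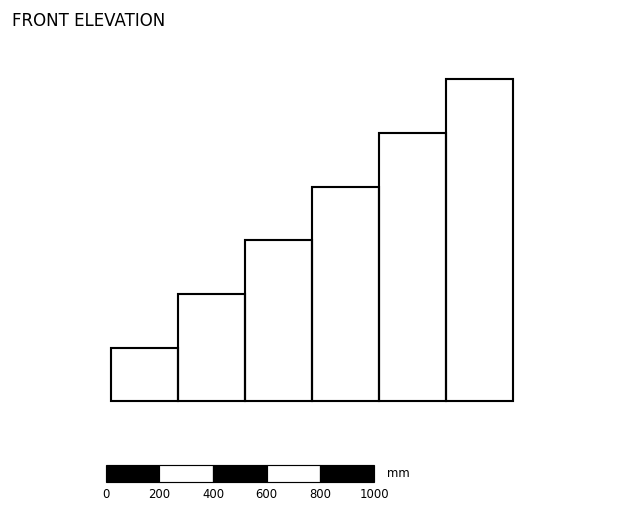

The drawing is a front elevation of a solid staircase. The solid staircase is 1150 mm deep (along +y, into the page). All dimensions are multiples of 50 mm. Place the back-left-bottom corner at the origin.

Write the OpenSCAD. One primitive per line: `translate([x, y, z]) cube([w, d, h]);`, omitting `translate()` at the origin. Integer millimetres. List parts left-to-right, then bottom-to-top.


cube([250, 1150, 200]);
translate([250, 0, 0]) cube([250, 1150, 400]);
translate([500, 0, 0]) cube([250, 1150, 600]);
translate([750, 0, 0]) cube([250, 1150, 800]);
translate([1000, 0, 0]) cube([250, 1150, 1000]);
translate([1250, 0, 0]) cube([250, 1150, 1200]);


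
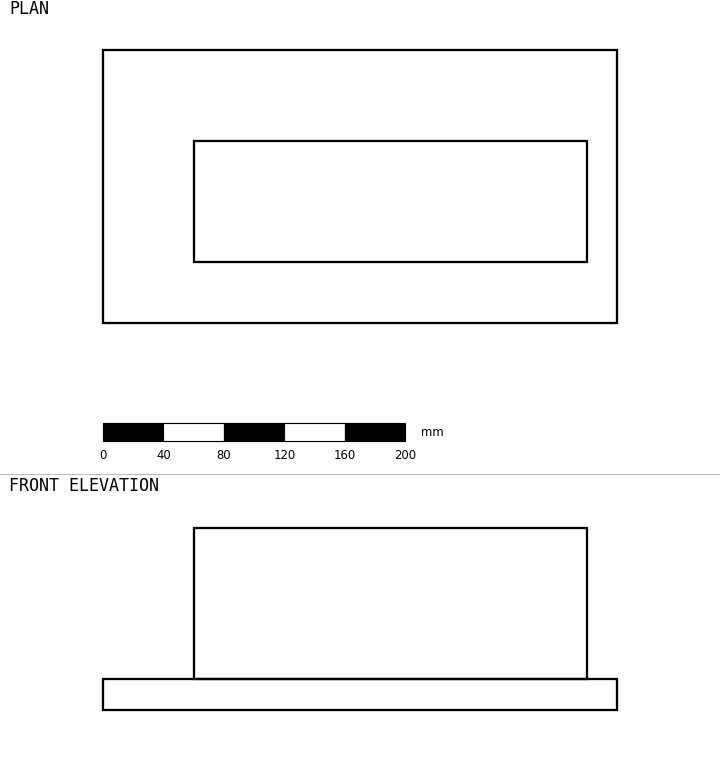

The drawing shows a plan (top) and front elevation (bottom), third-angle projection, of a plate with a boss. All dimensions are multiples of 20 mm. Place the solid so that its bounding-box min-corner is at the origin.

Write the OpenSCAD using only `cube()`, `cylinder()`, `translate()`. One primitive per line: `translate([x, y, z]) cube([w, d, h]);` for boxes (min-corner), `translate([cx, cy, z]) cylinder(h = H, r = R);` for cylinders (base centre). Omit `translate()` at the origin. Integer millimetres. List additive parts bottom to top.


cube([340, 180, 20]);
translate([60, 40, 20]) cube([260, 80, 100]);


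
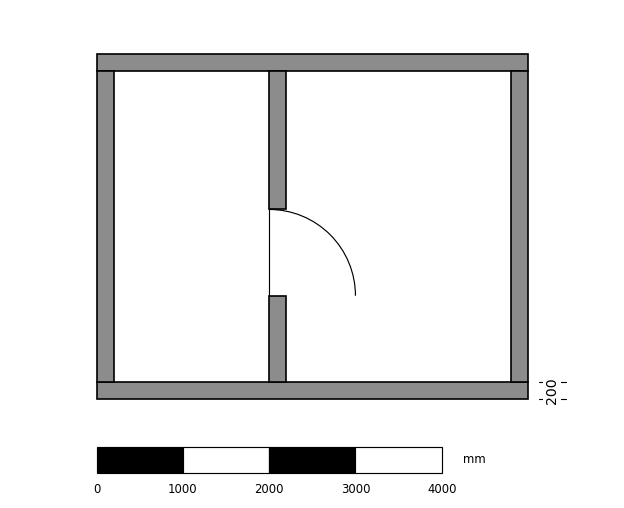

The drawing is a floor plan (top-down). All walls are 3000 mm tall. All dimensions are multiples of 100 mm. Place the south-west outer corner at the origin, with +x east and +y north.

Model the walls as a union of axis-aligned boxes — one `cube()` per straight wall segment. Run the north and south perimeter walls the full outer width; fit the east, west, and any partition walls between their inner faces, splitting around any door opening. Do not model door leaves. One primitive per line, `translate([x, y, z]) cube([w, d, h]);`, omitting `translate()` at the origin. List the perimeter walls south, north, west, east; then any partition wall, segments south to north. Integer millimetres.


cube([5000, 200, 3000]);
translate([0, 3800, 0]) cube([5000, 200, 3000]);
translate([0, 200, 0]) cube([200, 3600, 3000]);
translate([4800, 200, 0]) cube([200, 3600, 3000]);
translate([2000, 200, 0]) cube([200, 1000, 3000]);
translate([2000, 2200, 0]) cube([200, 1600, 3000]);
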